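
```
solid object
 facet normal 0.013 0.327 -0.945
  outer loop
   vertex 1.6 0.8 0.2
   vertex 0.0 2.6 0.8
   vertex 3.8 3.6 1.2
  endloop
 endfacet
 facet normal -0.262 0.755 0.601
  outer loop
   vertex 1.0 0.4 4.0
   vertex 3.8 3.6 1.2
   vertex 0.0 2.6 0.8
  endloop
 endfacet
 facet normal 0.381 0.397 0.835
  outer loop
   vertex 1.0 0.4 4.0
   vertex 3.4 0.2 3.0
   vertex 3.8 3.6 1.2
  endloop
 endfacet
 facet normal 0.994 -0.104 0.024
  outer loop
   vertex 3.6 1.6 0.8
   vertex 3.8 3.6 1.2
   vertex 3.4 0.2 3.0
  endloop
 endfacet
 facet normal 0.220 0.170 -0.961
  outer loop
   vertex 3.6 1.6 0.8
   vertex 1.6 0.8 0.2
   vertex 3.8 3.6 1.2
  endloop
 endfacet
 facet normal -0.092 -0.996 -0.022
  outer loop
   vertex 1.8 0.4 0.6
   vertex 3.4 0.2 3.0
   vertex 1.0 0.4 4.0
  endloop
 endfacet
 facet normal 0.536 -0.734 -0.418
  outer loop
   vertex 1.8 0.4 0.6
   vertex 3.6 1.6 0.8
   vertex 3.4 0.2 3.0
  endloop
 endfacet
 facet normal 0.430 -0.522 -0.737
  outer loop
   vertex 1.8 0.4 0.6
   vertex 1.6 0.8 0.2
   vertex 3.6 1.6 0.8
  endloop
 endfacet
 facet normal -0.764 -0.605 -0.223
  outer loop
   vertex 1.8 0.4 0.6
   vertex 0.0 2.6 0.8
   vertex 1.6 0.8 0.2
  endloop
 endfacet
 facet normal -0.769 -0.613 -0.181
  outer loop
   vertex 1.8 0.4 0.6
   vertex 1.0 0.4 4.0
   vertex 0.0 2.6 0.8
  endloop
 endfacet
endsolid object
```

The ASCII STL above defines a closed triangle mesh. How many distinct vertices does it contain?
7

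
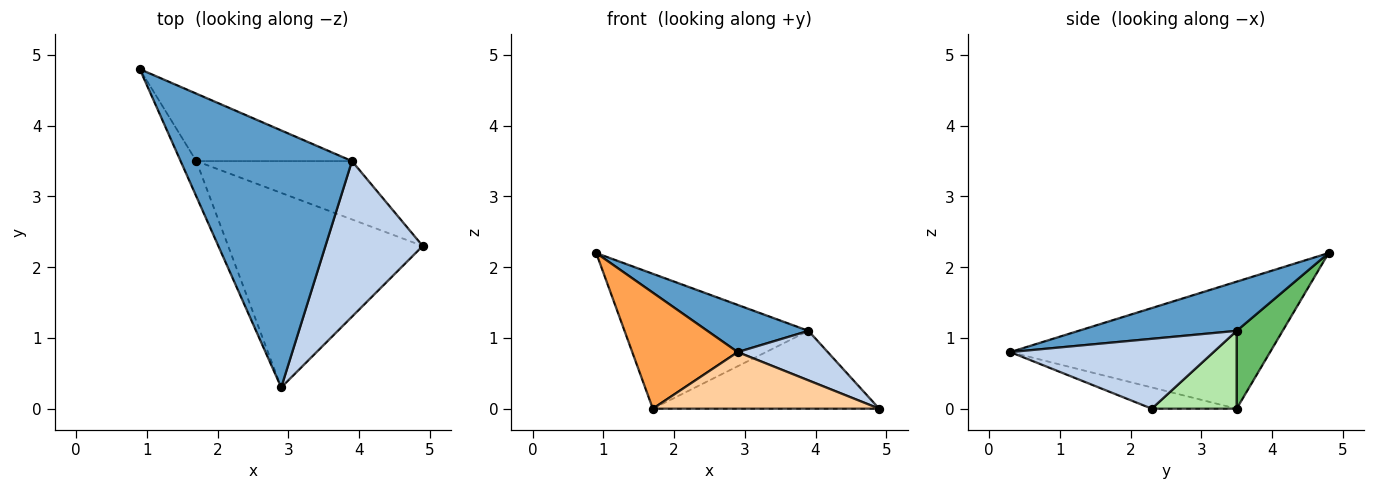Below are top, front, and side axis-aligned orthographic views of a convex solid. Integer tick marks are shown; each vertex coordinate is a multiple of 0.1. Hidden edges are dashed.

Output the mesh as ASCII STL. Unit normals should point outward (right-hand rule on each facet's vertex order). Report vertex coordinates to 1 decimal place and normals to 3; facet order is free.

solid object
 facet normal 0.272 -0.174 0.947
  outer loop
   vertex 3.9 3.5 1.1
   vertex 0.9 4.8 2.2
   vertex 2.9 0.3 0.8
  endloop
 endfacet
 facet normal 0.565 -0.250 0.786
  outer loop
   vertex 3.9 3.5 1.1
   vertex 2.9 0.3 0.8
   vertex 4.9 2.3 0.0
  endloop
 endfacet
 facet normal -0.921 -0.374 -0.114
  outer loop
   vertex 1.7 3.5 0.0
   vertex 2.9 0.3 0.8
   vertex 0.9 4.8 2.2
  endloop
 endfacet
 facet normal -0.104 -0.278 -0.955
  outer loop
   vertex 1.7 3.5 0.0
   vertex 4.9 2.3 0.0
   vertex 2.9 0.3 0.8
  endloop
 endfacet
 facet normal 0.218 0.873 -0.436
  outer loop
   vertex 1.7 3.5 0.0
   vertex 0.9 4.8 2.2
   vertex 3.9 3.5 1.1
  endloop
 endfacet
 facet normal 0.287 0.766 -0.575
  outer loop
   vertex 1.7 3.5 0.0
   vertex 3.9 3.5 1.1
   vertex 4.9 2.3 0.0
  endloop
 endfacet
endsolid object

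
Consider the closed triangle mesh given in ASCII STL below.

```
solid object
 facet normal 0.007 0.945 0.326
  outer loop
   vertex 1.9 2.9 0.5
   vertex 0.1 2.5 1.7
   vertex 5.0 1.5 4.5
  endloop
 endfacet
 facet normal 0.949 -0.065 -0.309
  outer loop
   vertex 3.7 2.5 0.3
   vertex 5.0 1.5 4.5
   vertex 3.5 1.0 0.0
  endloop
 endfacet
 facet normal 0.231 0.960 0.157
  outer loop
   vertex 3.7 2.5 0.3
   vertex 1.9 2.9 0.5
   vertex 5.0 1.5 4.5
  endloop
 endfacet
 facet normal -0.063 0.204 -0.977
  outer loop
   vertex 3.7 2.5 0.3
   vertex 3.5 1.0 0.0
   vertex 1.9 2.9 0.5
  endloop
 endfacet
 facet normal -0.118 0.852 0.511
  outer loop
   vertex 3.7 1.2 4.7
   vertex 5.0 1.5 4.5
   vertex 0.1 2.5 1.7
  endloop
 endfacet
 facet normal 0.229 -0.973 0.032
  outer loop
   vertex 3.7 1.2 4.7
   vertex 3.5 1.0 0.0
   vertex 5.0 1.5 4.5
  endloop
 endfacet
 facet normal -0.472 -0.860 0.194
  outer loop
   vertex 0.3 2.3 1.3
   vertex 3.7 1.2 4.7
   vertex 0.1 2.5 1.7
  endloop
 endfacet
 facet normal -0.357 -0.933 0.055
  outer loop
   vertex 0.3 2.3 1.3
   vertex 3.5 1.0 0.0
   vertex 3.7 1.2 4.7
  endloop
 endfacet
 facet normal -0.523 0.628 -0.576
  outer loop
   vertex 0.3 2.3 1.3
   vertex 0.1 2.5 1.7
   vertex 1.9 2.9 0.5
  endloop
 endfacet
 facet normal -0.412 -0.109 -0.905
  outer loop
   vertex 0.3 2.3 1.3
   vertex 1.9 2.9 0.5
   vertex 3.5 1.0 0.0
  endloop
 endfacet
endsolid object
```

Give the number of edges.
15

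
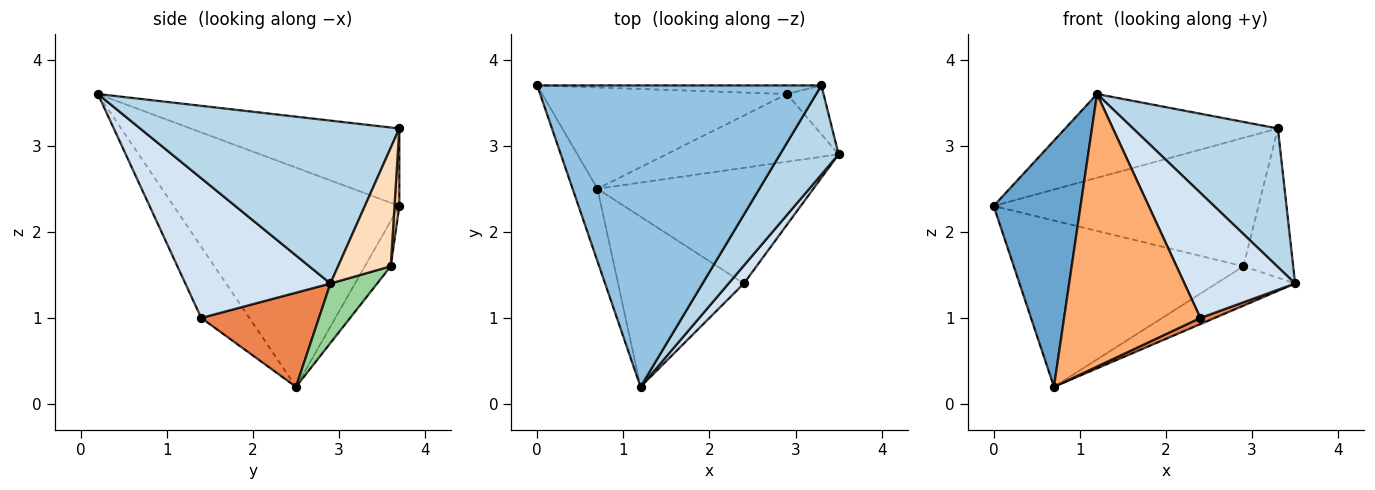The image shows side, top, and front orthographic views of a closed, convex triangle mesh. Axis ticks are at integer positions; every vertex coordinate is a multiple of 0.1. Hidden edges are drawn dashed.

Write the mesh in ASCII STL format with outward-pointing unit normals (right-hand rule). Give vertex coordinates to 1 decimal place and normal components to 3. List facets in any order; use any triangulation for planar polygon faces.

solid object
 facet normal -0.928 -0.357 -0.105
  outer loop
   vertex 0.7 2.5 0.2
   vertex 1.2 0.2 3.6
   vertex 0.0 3.7 2.3
  endloop
 endfacet
 facet normal -0.254 0.259 0.932
  outer loop
   vertex 3.3 3.7 3.2
   vertex 0.0 3.7 2.3
   vertex 1.2 0.2 3.6
  endloop
 endfacet
 facet normal 0.833 -0.465 0.299
  outer loop
   vertex 3.3 3.7 3.2
   vertex 1.2 0.2 3.6
   vertex 3.5 2.9 1.4
  endloop
 endfacet
 facet normal 0.792 -0.604 0.087
  outer loop
   vertex 2.4 1.4 1.0
   vertex 3.5 2.9 1.4
   vertex 1.2 0.2 3.6
  endloop
 endfacet
 facet normal 0.399 -0.049 -0.916
  outer loop
   vertex 2.4 1.4 1.0
   vertex 0.7 2.5 0.2
   vertex 3.5 2.9 1.4
  endloop
 endfacet
 facet normal -0.287 -0.813 -0.507
  outer loop
   vertex 2.4 1.4 1.0
   vertex 1.2 0.2 3.6
   vertex 0.7 2.5 0.2
  endloop
 endfacet
 facet normal 0.018 0.998 -0.067
  outer loop
   vertex 2.9 3.6 1.6
   vertex 0.0 3.7 2.3
   vertex 3.3 3.7 3.2
  endloop
 endfacet
 facet normal 0.709 0.670 -0.219
  outer loop
   vertex 2.9 3.6 1.6
   vertex 3.3 3.7 3.2
   vertex 3.5 2.9 1.4
  endloop
 endfacet
 facet normal -0.096 0.850 -0.518
  outer loop
   vertex 2.9 3.6 1.6
   vertex 0.7 2.5 0.2
   vertex 0.0 3.7 2.3
  endloop
 endfacet
 facet normal 0.286 0.482 -0.828
  outer loop
   vertex 2.9 3.6 1.6
   vertex 3.5 2.9 1.4
   vertex 0.7 2.5 0.2
  endloop
 endfacet
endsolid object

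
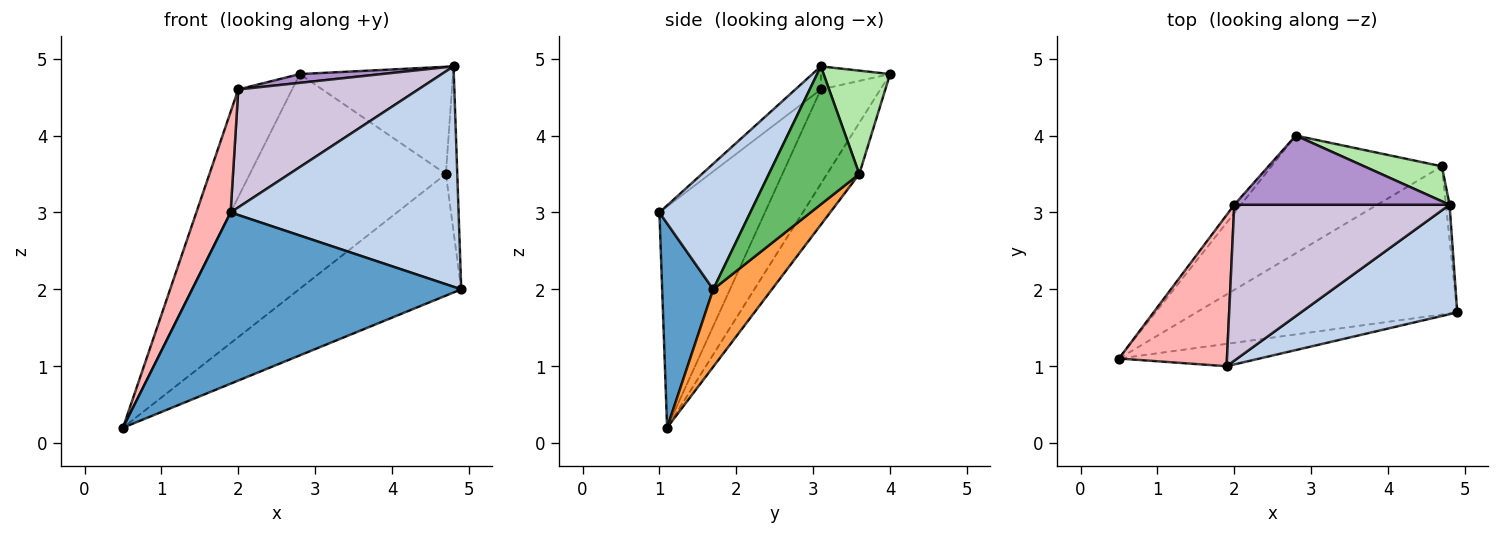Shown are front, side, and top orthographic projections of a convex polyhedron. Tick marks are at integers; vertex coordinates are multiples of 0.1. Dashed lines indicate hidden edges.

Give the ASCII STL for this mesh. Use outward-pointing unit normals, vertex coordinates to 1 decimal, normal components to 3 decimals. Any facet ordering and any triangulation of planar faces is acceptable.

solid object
 facet normal 0.185 -0.974 -0.127
  outer loop
   vertex 1.9 1.0 3.0
   vertex 0.5 1.1 0.2
   vertex 4.9 1.7 2.0
  endloop
 endfacet
 facet normal 0.336 -0.843 0.419
  outer loop
   vertex 4.8 3.1 4.9
   vertex 1.9 1.0 3.0
   vertex 4.9 1.7 2.0
  endloop
 endfacet
 facet normal 0.224 0.618 -0.753
  outer loop
   vertex 4.7 3.6 3.5
   vertex 4.9 1.7 2.0
   vertex 0.5 1.1 0.2
  endloop
 endfacet
 facet normal -0.143 0.868 -0.476
  outer loop
   vertex 4.7 3.6 3.5
   vertex 0.5 1.1 0.2
   vertex 2.8 4.0 4.8
  endloop
 endfacet
 facet normal 0.992 0.125 -0.026
  outer loop
   vertex 4.7 3.6 3.5
   vertex 4.8 3.1 4.9
   vertex 4.9 1.7 2.0
  endloop
 endfacet
 facet normal 0.381 0.879 0.287
  outer loop
   vertex 4.7 3.6 3.5
   vertex 2.8 4.0 4.8
   vertex 4.8 3.1 4.9
  endloop
 endfacet
 facet normal -0.741 0.670 -0.052
  outer loop
   vertex 2.0 3.1 4.6
   vertex 2.8 4.0 4.8
   vertex 0.5 1.1 0.2
  endloop
 endfacet
 facet normal -0.863 -0.280 0.421
  outer loop
   vertex 2.0 3.1 4.6
   vertex 0.5 1.1 0.2
   vertex 1.9 1.0 3.0
  endloop
 endfacet
 facet normal -0.106 -0.125 0.986
  outer loop
   vertex 2.0 3.1 4.6
   vertex 4.8 3.1 4.9
   vertex 2.8 4.0 4.8
  endloop
 endfacet
 facet normal -0.085 -0.601 0.794
  outer loop
   vertex 2.0 3.1 4.6
   vertex 1.9 1.0 3.0
   vertex 4.8 3.1 4.9
  endloop
 endfacet
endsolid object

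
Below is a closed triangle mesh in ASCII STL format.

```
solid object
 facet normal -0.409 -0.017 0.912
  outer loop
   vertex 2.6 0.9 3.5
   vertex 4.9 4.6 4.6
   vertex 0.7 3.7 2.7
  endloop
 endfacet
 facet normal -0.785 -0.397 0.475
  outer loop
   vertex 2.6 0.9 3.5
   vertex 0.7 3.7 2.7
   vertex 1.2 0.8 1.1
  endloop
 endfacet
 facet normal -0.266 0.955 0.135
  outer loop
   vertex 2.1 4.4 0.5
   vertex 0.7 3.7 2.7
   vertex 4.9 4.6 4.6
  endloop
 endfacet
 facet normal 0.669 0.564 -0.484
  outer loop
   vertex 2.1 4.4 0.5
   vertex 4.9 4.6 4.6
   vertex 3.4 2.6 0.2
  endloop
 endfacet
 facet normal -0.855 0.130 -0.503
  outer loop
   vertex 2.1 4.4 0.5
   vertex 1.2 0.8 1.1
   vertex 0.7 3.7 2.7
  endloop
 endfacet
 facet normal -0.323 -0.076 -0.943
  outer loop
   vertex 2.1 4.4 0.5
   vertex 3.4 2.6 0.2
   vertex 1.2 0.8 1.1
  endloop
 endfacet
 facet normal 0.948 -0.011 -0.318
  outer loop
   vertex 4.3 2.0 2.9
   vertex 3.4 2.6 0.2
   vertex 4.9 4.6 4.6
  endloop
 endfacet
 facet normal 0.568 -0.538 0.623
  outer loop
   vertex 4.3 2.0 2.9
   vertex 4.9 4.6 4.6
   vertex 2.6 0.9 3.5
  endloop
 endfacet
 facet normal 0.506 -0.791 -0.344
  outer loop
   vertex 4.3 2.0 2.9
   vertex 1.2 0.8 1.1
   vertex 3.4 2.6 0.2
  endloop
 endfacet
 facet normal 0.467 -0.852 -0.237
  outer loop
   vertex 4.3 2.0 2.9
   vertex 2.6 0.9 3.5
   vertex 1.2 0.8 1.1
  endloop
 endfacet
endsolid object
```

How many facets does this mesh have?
10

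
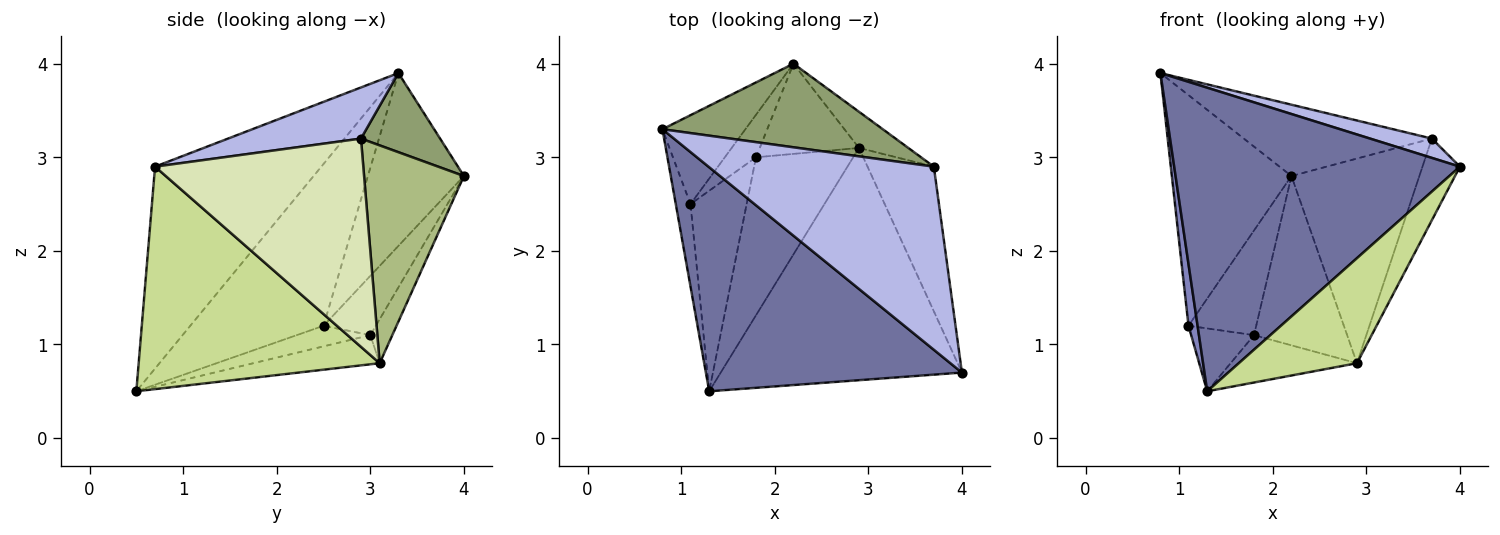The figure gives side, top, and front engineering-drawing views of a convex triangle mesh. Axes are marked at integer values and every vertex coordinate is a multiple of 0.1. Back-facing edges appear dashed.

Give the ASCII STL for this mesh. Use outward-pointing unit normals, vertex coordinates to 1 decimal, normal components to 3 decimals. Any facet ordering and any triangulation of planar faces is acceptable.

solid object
 facet normal -0.424 -0.729 0.538
  outer loop
   vertex 1.3 0.5 0.5
   vertex 4.0 0.7 2.9
   vertex 0.8 3.3 3.9
  endloop
 endfacet
 facet normal -0.994 -0.068 -0.090
  outer loop
   vertex 1.1 2.5 1.2
   vertex 1.3 0.5 0.5
   vertex 0.8 3.3 3.9
  endloop
 endfacet
 facet normal -0.600 0.747 -0.288
  outer loop
   vertex 1.1 2.5 1.2
   vertex 0.8 3.3 3.9
   vertex 2.2 4.0 2.8
  endloop
 endfacet
 facet normal 0.220 -0.102 0.970
  outer loop
   vertex 3.7 2.9 3.2
   vertex 0.8 3.3 3.9
   vertex 4.0 0.7 2.9
  endloop
 endfacet
 facet normal 0.263 0.626 0.734
  outer loop
   vertex 3.7 2.9 3.2
   vertex 2.2 4.0 2.8
   vertex 0.8 3.3 3.9
  endloop
 endfacet
 facet normal 0.609 0.781 -0.138
  outer loop
   vertex 2.9 3.1 0.8
   vertex 2.2 4.0 2.8
   vertex 3.7 2.9 3.2
  endloop
 endfacet
 facet normal 0.643 -0.315 -0.698
  outer loop
   vertex 2.9 3.1 0.8
   vertex 4.0 0.7 2.9
   vertex 1.3 0.5 0.5
  endloop
 endfacet
 facet normal 0.939 0.169 -0.299
  outer loop
   vertex 2.9 3.1 0.8
   vertex 3.7 2.9 3.2
   vertex 4.0 0.7 2.9
  endloop
 endfacet
 facet normal -0.330 0.282 -0.901
  outer loop
   vertex 1.8 3.0 1.1
   vertex 1.3 0.5 0.5
   vertex 1.1 2.5 1.2
  endloop
 endfacet
 facet normal -0.276 0.276 -0.921
  outer loop
   vertex 1.8 3.0 1.1
   vertex 2.9 3.1 0.8
   vertex 1.3 0.5 0.5
  endloop
 endfacet
 facet normal -0.582 0.753 -0.306
  outer loop
   vertex 1.8 3.0 1.1
   vertex 1.1 2.5 1.2
   vertex 2.2 4.0 2.8
  endloop
 endfacet
 facet normal -0.204 0.864 -0.460
  outer loop
   vertex 1.8 3.0 1.1
   vertex 2.2 4.0 2.8
   vertex 2.9 3.1 0.8
  endloop
 endfacet
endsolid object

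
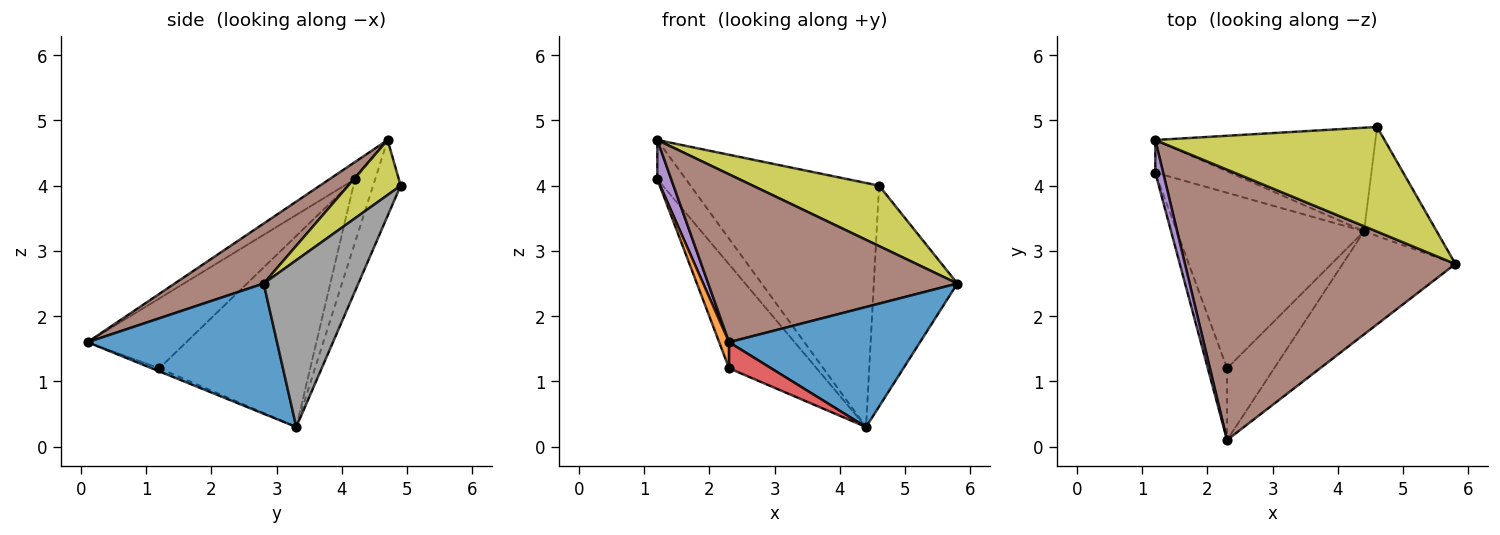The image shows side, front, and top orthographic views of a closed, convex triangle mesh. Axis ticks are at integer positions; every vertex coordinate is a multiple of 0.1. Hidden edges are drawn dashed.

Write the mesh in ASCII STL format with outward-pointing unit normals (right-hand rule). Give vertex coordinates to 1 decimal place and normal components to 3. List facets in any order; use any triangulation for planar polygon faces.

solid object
 facet normal 0.601 -0.606 -0.520
  outer loop
   vertex 4.4 3.3 0.3
   vertex 5.8 2.8 2.5
   vertex 2.3 0.1 1.6
  endloop
 endfacet
 facet normal -0.960 -0.096 -0.264
  outer loop
   vertex 2.3 1.2 1.2
   vertex 2.3 0.1 1.6
   vertex 1.2 4.2 4.1
  endloop
 endfacet
 facet normal -0.660 0.383 -0.646
  outer loop
   vertex 2.3 1.2 1.2
   vertex 1.2 4.2 4.1
   vertex 4.4 3.3 0.3
  endloop
 endfacet
 facet normal -0.061 -0.341 -0.938
  outer loop
   vertex 2.3 1.2 1.2
   vertex 4.4 3.3 0.3
   vertex 2.3 0.1 1.6
  endloop
 endfacet
 facet normal -0.815 -0.445 0.371
  outer loop
   vertex 1.2 4.7 4.7
   vertex 1.2 4.2 4.1
   vertex 2.3 0.1 1.6
  endloop
 endfacet
 facet normal 0.185 -0.518 0.835
  outer loop
   vertex 1.2 4.7 4.7
   vertex 2.3 0.1 1.6
   vertex 5.8 2.8 2.5
  endloop
 endfacet
 facet normal -0.478 0.675 -0.562
  outer loop
   vertex 1.2 4.7 4.7
   vertex 4.4 3.3 0.3
   vertex 1.2 4.2 4.1
  endloop
 endfacet
 facet normal 0.713 0.629 -0.311
  outer loop
   vertex 4.6 4.9 4.0
   vertex 5.8 2.8 2.5
   vertex 4.4 3.3 0.3
  endloop
 endfacet
 facet normal 0.203 -0.489 0.848
  outer loop
   vertex 4.6 4.9 4.0
   vertex 1.2 4.7 4.7
   vertex 5.8 2.8 2.5
  endloop
 endfacet
 facet normal -0.133 0.912 -0.387
  outer loop
   vertex 4.6 4.9 4.0
   vertex 4.4 3.3 0.3
   vertex 1.2 4.7 4.7
  endloop
 endfacet
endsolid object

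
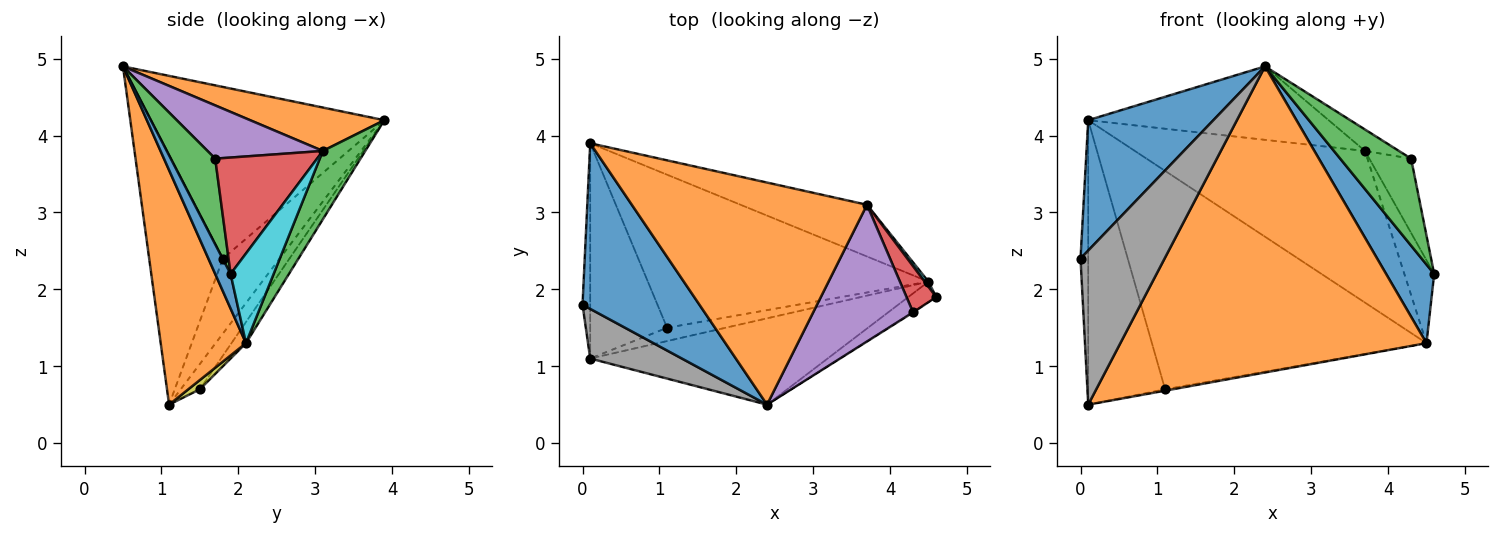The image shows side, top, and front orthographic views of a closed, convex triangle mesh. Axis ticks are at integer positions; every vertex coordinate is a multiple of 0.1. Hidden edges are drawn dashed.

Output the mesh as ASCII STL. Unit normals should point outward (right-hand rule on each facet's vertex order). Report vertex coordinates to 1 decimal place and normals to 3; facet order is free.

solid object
 facet normal -0.756 -0.405 0.515
  outer loop
   vertex 2.4 0.5 4.9
   vertex 0.1 3.9 4.2
   vertex 0.0 1.8 2.4
  endloop
 endfacet
 facet normal 0.173 0.309 0.935
  outer loop
   vertex 3.7 3.1 3.8
   vertex 0.1 3.9 4.2
   vertex 2.4 0.5 4.9
  endloop
 endfacet
 facet normal 0.531 -0.847 -0.007
  outer loop
   vertex 4.3 1.7 3.7
   vertex 2.4 0.5 4.9
   vertex 4.6 1.9 2.2
  endloop
 endfacet
 facet normal 0.900 0.370 0.229
  outer loop
   vertex 4.3 1.7 3.7
   vertex 4.6 1.9 2.2
   vertex 3.7 3.1 3.8
  endloop
 endfacet
 facet normal 0.466 0.137 0.874
  outer loop
   vertex 4.3 1.7 3.7
   vertex 3.7 3.1 3.8
   vertex 2.4 0.5 4.9
  endloop
 endfacet
 facet normal -0.986 0.134 -0.101
  outer loop
   vertex 0.1 1.1 0.5
   vertex 0.0 1.8 2.4
   vertex 0.1 3.9 4.2
  endloop
 endfacet
 facet normal -0.194 0.782 -0.592
  outer loop
   vertex 0.1 1.1 0.5
   vertex 0.1 3.9 4.2
   vertex 1.1 1.5 0.7
  endloop
 endfacet
 facet normal -0.641 -0.731 0.235
  outer loop
   vertex 0.1 1.1 0.5
   vertex 2.4 0.5 4.9
   vertex 0.0 1.8 2.4
  endloop
 endfacet
 facet normal 0.155 0.103 -0.982
  outer loop
   vertex 4.5 2.1 1.3
   vertex 0.1 1.1 0.5
   vertex 1.1 1.5 0.7
  endloop
 endfacet
 facet normal 0.821 0.569 0.035
  outer loop
   vertex 4.5 2.1 1.3
   vertex 3.7 3.1 3.8
   vertex 4.6 1.9 2.2
  endloop
 endfacet
 facet normal 0.296 -0.925 -0.238
  outer loop
   vertex 4.5 2.1 1.3
   vertex 4.6 1.9 2.2
   vertex 2.4 0.5 4.9
  endloop
 endfacet
 facet normal 0.259 -0.930 -0.262
  outer loop
   vertex 4.5 2.1 1.3
   vertex 2.4 0.5 4.9
   vertex 0.1 1.1 0.5
  endloop
 endfacet
 facet normal 0.172 0.932 -0.318
  outer loop
   vertex 4.5 2.1 1.3
   vertex 0.1 3.9 4.2
   vertex 3.7 3.1 3.8
  endloop
 endfacet
 facet normal -0.043 0.818 -0.573
  outer loop
   vertex 4.5 2.1 1.3
   vertex 1.1 1.5 0.7
   vertex 0.1 3.9 4.2
  endloop
 endfacet
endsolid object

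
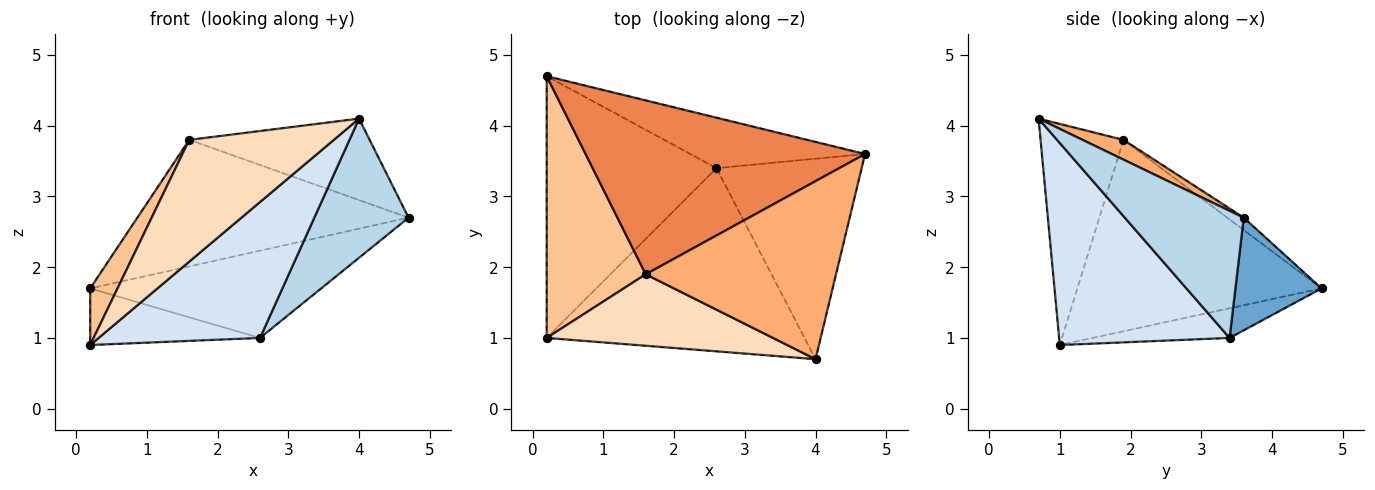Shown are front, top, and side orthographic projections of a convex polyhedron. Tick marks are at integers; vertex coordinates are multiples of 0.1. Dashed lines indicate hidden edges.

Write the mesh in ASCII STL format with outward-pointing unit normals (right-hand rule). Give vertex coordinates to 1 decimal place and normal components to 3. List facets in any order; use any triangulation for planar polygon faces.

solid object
 facet normal 0.307 0.824 -0.476
  outer loop
   vertex 2.6 3.4 1.0
   vertex 0.2 4.7 1.7
   vertex 4.7 3.6 2.7
  endloop
 endfacet
 facet normal -0.168 0.208 -0.963
  outer loop
   vertex 2.6 3.4 1.0
   vertex 0.2 1.0 0.9
   vertex 0.2 4.7 1.7
  endloop
 endfacet
 facet normal 0.584 -0.463 -0.667
  outer loop
   vertex 2.6 3.4 1.0
   vertex 4.7 3.6 2.7
   vertex 4.0 0.7 4.1
  endloop
 endfacet
 facet normal 0.533 -0.504 -0.680
  outer loop
   vertex 2.6 3.4 1.0
   vertex 4.0 0.7 4.1
   vertex 0.2 1.0 0.9
  endloop
 endfacet
 facet normal -0.036 0.588 0.808
  outer loop
   vertex 1.6 1.9 3.8
   vertex 4.7 3.6 2.7
   vertex 0.2 4.7 1.7
  endloop
 endfacet
 facet normal 0.094 0.414 0.905
  outer loop
   vertex 1.6 1.9 3.8
   vertex 4.0 0.7 4.1
   vertex 4.7 3.6 2.7
  endloop
 endfacet
 facet normal -0.884 -0.099 0.457
  outer loop
   vertex 1.6 1.9 3.8
   vertex 0.2 4.7 1.7
   vertex 0.2 1.0 0.9
  endloop
 endfacet
 facet normal -0.443 -0.773 0.454
  outer loop
   vertex 1.6 1.9 3.8
   vertex 0.2 1.0 0.9
   vertex 4.0 0.7 4.1
  endloop
 endfacet
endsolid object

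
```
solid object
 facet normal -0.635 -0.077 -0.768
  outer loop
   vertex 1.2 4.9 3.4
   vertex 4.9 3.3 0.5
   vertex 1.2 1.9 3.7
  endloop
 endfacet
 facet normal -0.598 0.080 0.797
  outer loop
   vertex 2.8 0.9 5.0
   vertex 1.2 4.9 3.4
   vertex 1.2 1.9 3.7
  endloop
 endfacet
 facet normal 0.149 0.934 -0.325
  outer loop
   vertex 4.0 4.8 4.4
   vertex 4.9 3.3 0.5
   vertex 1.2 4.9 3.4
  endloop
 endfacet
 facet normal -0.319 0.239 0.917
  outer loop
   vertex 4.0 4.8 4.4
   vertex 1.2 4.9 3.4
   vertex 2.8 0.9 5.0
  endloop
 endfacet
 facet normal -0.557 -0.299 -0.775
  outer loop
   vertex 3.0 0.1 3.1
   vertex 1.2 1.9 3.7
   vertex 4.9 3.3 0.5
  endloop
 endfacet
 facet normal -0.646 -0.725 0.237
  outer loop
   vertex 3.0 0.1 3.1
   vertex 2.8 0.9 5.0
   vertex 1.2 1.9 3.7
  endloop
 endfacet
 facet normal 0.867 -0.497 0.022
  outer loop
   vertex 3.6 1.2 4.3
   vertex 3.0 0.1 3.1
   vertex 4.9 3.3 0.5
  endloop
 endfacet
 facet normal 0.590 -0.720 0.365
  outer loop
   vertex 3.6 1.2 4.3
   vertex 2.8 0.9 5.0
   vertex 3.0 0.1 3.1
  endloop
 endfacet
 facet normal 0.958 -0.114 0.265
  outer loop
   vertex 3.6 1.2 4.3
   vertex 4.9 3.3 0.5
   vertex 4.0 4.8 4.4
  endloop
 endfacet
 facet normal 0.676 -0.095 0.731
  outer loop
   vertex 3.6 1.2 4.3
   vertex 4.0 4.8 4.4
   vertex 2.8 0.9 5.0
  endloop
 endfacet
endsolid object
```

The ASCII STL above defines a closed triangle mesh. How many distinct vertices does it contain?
7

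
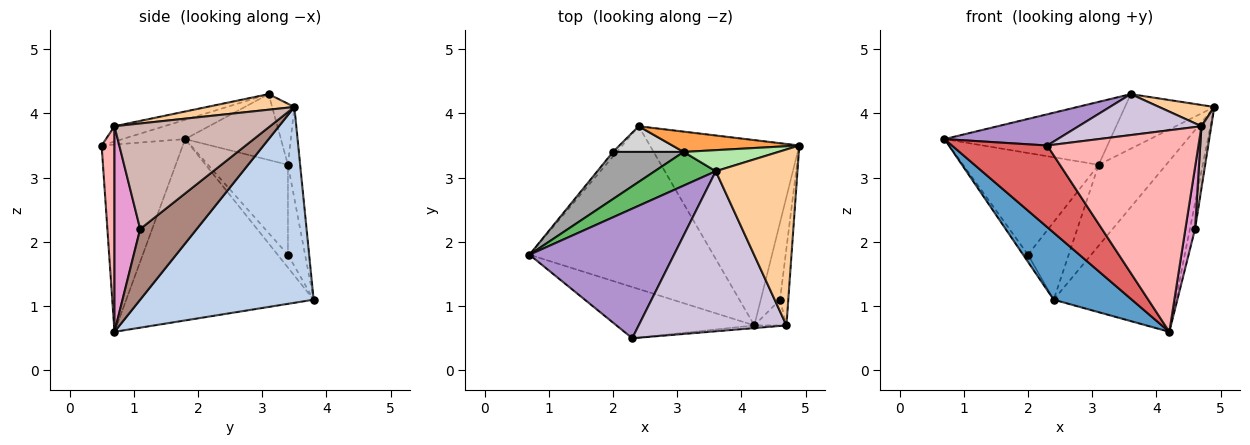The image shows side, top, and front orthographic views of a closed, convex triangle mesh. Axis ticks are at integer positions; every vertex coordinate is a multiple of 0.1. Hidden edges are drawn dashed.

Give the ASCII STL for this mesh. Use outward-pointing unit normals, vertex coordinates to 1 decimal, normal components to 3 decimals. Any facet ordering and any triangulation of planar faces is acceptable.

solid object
 facet normal -0.674 -0.281 -0.683
  outer loop
   vertex 2.4 3.8 1.1
   vertex 4.2 0.7 0.6
   vertex 0.7 1.8 3.6
  endloop
 endfacet
 facet normal 0.694 0.488 -0.529
  outer loop
   vertex 2.4 3.8 1.1
   vertex 4.9 3.5 4.1
   vertex 4.2 0.7 0.6
  endloop
 endfacet
 facet normal -0.173 0.955 0.240
  outer loop
   vertex 3.1 3.4 3.2
   vertex 4.9 3.5 4.1
   vertex 2.4 3.8 1.1
  endloop
 endfacet
 facet normal 0.186 -0.118 0.975
  outer loop
   vertex 3.6 3.1 4.3
   vertex 4.7 0.7 3.8
   vertex 4.9 3.5 4.1
  endloop
 endfacet
 facet normal -0.454 0.786 0.421
  outer loop
   vertex 3.6 3.1 4.3
   vertex 3.1 3.4 3.2
   vertex 0.7 1.8 3.6
  endloop
 endfacet
 facet normal -0.226 0.909 0.351
  outer loop
   vertex 3.6 3.1 4.3
   vertex 4.9 3.5 4.1
   vertex 3.1 3.4 3.2
  endloop
 endfacet
 facet normal -0.585 -0.687 -0.431
  outer loop
   vertex 2.3 0.5 3.5
   vertex 0.7 1.8 3.6
   vertex 4.2 0.7 0.6
  endloop
 endfacet
 facet normal 0.085 -0.996 -0.013
  outer loop
   vertex 2.3 0.5 3.5
   vertex 4.2 0.7 0.6
   vertex 4.7 0.7 3.8
  endloop
 endfacet
 facet normal -0.129 -0.232 0.964
  outer loop
   vertex 2.3 0.5 3.5
   vertex 3.6 3.1 4.3
   vertex 0.7 1.8 3.6
  endloop
 endfacet
 facet normal -0.100 -0.247 0.964
  outer loop
   vertex 2.3 0.5 3.5
   vertex 4.7 0.7 3.8
   vertex 3.6 3.1 4.3
  endloop
 endfacet
 facet normal 0.961 0.087 -0.262
  outer loop
   vertex 4.6 1.1 2.2
   vertex 4.2 0.7 0.6
   vertex 4.9 3.5 4.1
  endloop
 endfacet
 facet normal 0.995 -0.063 -0.078
  outer loop
   vertex 4.6 1.1 2.2
   vertex 4.9 3.5 4.1
   vertex 4.7 0.7 3.8
  endloop
 endfacet
 facet normal 0.926 -0.347 -0.145
  outer loop
   vertex 4.6 1.1 2.2
   vertex 4.7 0.7 3.8
   vertex 4.2 0.7 0.6
  endloop
 endfacet
 facet normal -0.872 0.414 -0.262
  outer loop
   vertex 2.0 3.4 1.8
   vertex 2.4 3.8 1.1
   vertex 0.7 1.8 3.6
  endloop
 endfacet
 facet normal -0.472 0.800 0.371
  outer loop
   vertex 2.0 3.4 1.8
   vertex 0.7 1.8 3.6
   vertex 3.1 3.4 3.2
  endloop
 endfacet
 facet normal -0.371 0.882 0.292
  outer loop
   vertex 2.0 3.4 1.8
   vertex 3.1 3.4 3.2
   vertex 2.4 3.8 1.1
  endloop
 endfacet
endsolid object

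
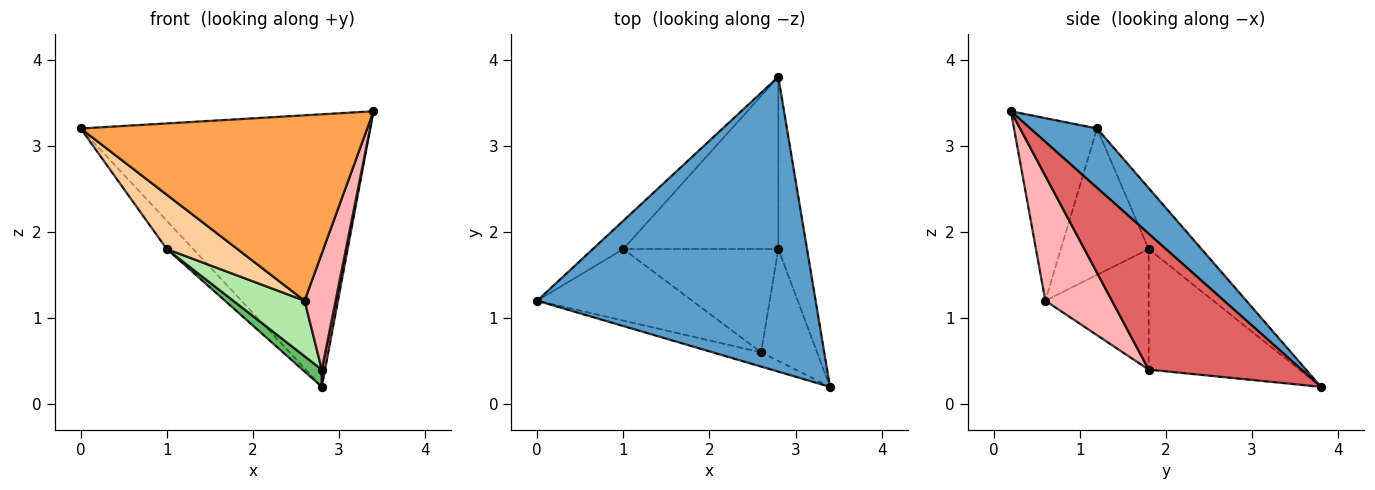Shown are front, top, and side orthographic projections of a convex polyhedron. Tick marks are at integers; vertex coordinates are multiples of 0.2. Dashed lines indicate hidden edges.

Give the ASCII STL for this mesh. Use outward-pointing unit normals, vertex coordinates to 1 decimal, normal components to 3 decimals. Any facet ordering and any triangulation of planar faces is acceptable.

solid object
 facet normal 0.155 0.671 0.725
  outer loop
   vertex 2.8 3.8 0.2
   vertex 0.0 1.2 3.2
   vertex 3.4 0.2 3.4
  endloop
 endfacet
 facet normal -0.816 0.408 -0.408
  outer loop
   vertex 1.0 1.8 1.8
   vertex 0.0 1.2 3.2
   vertex 2.8 3.8 0.2
  endloop
 endfacet
 facet normal -0.277 -0.958 -0.073
  outer loop
   vertex 2.6 0.6 1.2
   vertex 3.4 0.2 3.4
   vertex 0.0 1.2 3.2
  endloop
 endfacet
 facet normal -0.601 -0.483 -0.636
  outer loop
   vertex 2.6 0.6 1.2
   vertex 0.0 1.2 3.2
   vertex 1.0 1.8 1.8
  endloop
 endfacet
 facet normal -0.612 -0.079 -0.787
  outer loop
   vertex 2.8 1.8 0.4
   vertex 1.0 1.8 1.8
   vertex 2.8 3.8 0.2
  endloop
 endfacet
 facet normal -0.565 -0.390 -0.727
  outer loop
   vertex 2.8 1.8 0.4
   vertex 2.6 0.6 1.2
   vertex 1.0 1.8 1.8
  endloop
 endfacet
 facet normal 0.978 -0.021 -0.207
  outer loop
   vertex 2.8 1.8 0.4
   vertex 2.8 3.8 0.2
   vertex 3.4 0.2 3.4
  endloop
 endfacet
 facet normal 0.840 -0.391 -0.376
  outer loop
   vertex 2.8 1.8 0.4
   vertex 3.4 0.2 3.4
   vertex 2.6 0.6 1.2
  endloop
 endfacet
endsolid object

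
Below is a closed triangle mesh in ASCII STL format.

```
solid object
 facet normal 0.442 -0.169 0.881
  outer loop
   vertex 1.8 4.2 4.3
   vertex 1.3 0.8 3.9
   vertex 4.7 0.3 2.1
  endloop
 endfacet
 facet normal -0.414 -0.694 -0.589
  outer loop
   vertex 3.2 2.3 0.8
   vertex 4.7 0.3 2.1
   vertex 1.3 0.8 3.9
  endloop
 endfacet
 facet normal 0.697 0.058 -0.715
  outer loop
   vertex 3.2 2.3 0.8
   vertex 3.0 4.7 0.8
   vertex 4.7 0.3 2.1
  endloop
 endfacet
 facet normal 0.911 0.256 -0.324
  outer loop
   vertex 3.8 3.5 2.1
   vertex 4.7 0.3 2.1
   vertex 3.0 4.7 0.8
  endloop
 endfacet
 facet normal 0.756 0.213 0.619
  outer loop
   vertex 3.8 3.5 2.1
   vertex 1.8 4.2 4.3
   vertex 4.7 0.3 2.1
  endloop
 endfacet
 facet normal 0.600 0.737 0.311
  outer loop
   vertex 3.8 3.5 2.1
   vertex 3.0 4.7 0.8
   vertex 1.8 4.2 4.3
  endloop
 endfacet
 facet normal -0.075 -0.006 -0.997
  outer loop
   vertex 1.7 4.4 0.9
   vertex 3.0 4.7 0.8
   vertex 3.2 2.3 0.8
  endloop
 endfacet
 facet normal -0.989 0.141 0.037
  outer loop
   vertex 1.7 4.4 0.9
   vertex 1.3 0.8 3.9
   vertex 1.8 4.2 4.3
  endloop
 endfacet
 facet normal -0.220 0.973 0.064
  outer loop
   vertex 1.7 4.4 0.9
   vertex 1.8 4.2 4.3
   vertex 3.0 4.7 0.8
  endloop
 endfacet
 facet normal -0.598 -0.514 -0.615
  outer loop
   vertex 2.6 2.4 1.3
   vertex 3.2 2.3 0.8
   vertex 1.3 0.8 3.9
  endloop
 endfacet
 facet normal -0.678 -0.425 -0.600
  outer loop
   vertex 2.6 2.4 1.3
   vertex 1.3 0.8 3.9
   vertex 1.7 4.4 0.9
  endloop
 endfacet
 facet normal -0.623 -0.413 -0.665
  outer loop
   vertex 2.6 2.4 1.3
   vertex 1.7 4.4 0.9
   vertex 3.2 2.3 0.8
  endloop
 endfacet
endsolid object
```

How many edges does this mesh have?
18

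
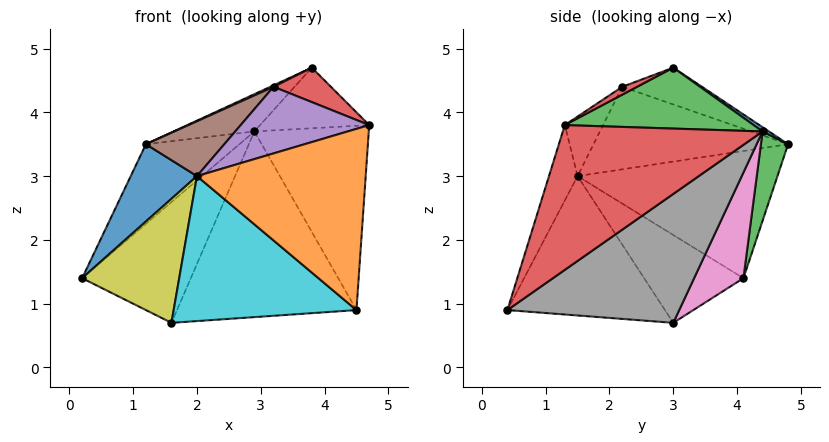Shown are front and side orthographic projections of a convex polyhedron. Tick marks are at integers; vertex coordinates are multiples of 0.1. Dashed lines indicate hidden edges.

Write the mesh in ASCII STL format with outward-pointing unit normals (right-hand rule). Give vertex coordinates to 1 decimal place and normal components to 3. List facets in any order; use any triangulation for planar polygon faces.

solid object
 facet normal -0.829 -0.275 0.487
  outer loop
   vertex 2.0 1.5 3.0
   vertex 1.2 4.8 3.5
   vertex 0.2 4.1 1.4
  endloop
 endfacet
 facet normal -0.159 -0.940 0.303
  outer loop
   vertex 2.0 1.5 3.0
   vertex 4.5 0.4 0.9
   vertex 4.7 1.3 3.8
  endloop
 endfacet
 facet normal 0.254 0.875 -0.413
  outer loop
   vertex 2.9 4.4 3.7
   vertex 0.2 4.1 1.4
   vertex 1.2 4.8 3.5
  endloop
 endfacet
 facet normal 0.849 0.486 -0.209
  outer loop
   vertex 2.9 4.4 3.7
   vertex 4.7 1.3 3.8
   vertex 4.5 0.4 0.9
  endloop
 endfacet
 facet normal -0.231 -0.776 0.586
  outer loop
   vertex 3.2 2.2 4.4
   vertex 2.0 1.5 3.0
   vertex 4.7 1.3 3.8
  endloop
 endfacet
 facet normal -0.662 -0.267 0.701
  outer loop
   vertex 3.2 2.2 4.4
   vertex 1.2 4.8 3.5
   vertex 2.0 1.5 3.0
  endloop
 endfacet
 facet normal 0.354 0.779 -0.517
  outer loop
   vertex 1.6 3.0 0.7
   vertex 0.2 4.1 1.4
   vertex 2.9 4.4 3.7
  endloop
 endfacet
 facet normal 0.583 0.609 -0.537
  outer loop
   vertex 1.6 3.0 0.7
   vertex 2.9 4.4 3.7
   vertex 4.5 0.4 0.9
  endloop
 endfacet
 facet normal -0.679 -0.664 -0.315
  outer loop
   vertex 1.6 3.0 0.7
   vertex 2.0 1.5 3.0
   vertex 0.2 4.1 1.4
  endloop
 endfacet
 facet normal -0.610 -0.708 -0.356
  outer loop
   vertex 1.6 3.0 0.7
   vertex 4.5 0.4 0.9
   vertex 2.0 1.5 3.0
  endloop
 endfacet
 facet normal 0.047 0.601 0.798
  outer loop
   vertex 3.8 3.0 4.7
   vertex 2.9 4.4 3.7
   vertex 1.2 4.8 3.5
  endloop
 endfacet
 facet normal -0.429 -0.017 0.903
  outer loop
   vertex 3.8 3.0 4.7
   vertex 1.2 4.8 3.5
   vertex 3.2 2.2 4.4
  endloop
 endfacet
 facet normal 0.863 0.499 -0.079
  outer loop
   vertex 3.8 3.0 4.7
   vertex 4.7 1.3 3.8
   vertex 2.9 4.4 3.7
  endloop
 endfacet
 facet normal 0.109 -0.420 0.901
  outer loop
   vertex 3.8 3.0 4.7
   vertex 3.2 2.2 4.4
   vertex 4.7 1.3 3.8
  endloop
 endfacet
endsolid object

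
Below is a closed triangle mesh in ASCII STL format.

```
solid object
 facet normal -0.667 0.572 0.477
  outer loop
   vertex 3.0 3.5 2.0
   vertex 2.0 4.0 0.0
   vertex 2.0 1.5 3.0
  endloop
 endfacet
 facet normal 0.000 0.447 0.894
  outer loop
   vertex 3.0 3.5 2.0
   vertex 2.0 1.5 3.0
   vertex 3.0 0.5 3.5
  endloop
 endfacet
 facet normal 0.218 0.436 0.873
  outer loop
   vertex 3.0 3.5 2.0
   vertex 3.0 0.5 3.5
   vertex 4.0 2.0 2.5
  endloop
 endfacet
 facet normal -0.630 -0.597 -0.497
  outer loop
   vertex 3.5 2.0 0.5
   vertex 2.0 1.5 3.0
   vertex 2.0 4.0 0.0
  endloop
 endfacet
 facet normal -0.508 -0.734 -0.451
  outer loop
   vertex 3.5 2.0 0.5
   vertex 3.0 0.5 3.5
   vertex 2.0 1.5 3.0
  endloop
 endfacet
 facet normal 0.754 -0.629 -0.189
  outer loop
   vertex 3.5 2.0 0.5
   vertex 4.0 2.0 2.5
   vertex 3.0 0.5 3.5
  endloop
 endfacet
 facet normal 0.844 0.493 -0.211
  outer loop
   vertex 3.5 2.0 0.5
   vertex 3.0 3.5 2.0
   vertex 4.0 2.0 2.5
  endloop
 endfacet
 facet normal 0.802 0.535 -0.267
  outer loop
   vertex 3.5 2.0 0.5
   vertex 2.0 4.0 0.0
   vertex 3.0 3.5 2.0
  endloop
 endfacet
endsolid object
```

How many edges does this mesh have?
12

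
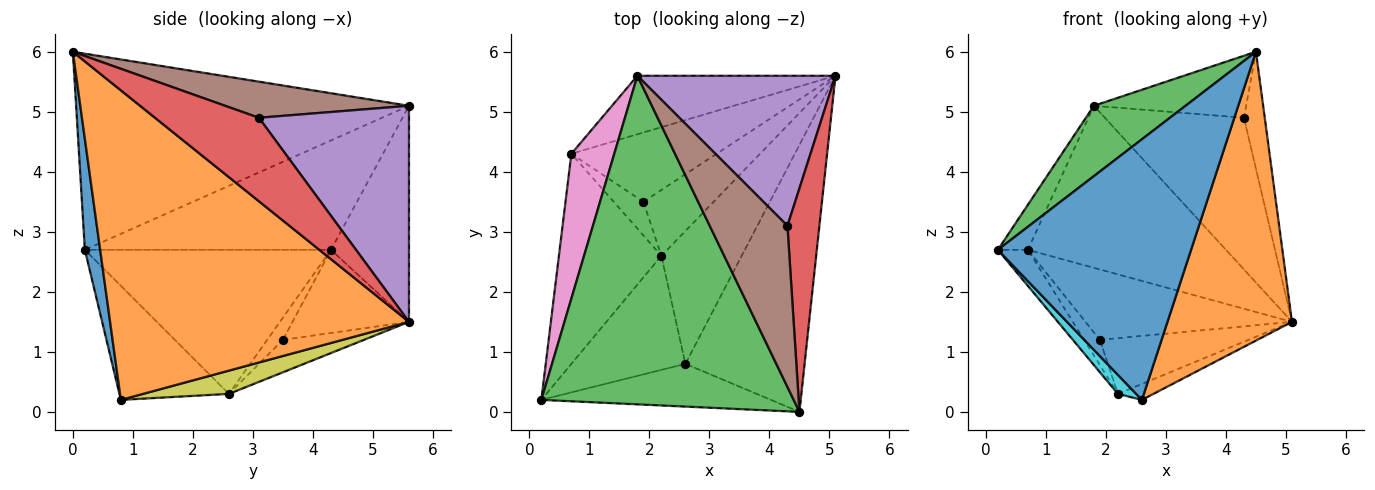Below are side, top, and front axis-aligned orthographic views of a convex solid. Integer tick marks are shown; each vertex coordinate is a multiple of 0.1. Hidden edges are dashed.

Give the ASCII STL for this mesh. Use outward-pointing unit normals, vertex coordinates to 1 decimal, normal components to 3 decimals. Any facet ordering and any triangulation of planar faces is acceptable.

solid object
 facet normal 0.078 -0.984 -0.161
  outer loop
   vertex 2.6 0.8 0.2
   vertex 4.5 0.0 6.0
   vertex 0.2 0.2 2.7
  endloop
 endfacet
 facet normal 0.870 -0.362 -0.335
  outer loop
   vertex 2.6 0.8 0.2
   vertex 5.1 5.6 1.5
   vertex 4.5 0.0 6.0
  endloop
 endfacet
 facet normal -0.605 -0.167 0.778
  outer loop
   vertex 1.8 5.6 5.1
   vertex 0.2 0.2 2.7
   vertex 4.5 0.0 6.0
  endloop
 endfacet
 facet normal 0.918 0.184 0.351
  outer loop
   vertex 4.3 3.1 4.9
   vertex 4.5 0.0 6.0
   vertex 5.1 5.6 1.5
  endloop
 endfacet
 facet normal 0.609 0.564 0.558
  outer loop
   vertex 4.3 3.1 4.9
   vertex 5.1 5.6 1.5
   vertex 1.8 5.6 5.1
  endloop
 endfacet
 facet normal 0.398 0.329 0.856
  outer loop
   vertex 4.3 3.1 4.9
   vertex 1.8 5.6 5.1
   vertex 4.5 0.0 6.0
  endloop
 endfacet
 facet normal -0.925 0.113 0.363
  outer loop
   vertex 0.7 4.3 2.7
   vertex 0.2 0.2 2.7
   vertex 1.8 5.6 5.1
  endloop
 endfacet
 facet normal -0.347 0.882 -0.318
  outer loop
   vertex 0.7 4.3 2.7
   vertex 1.8 5.6 5.1
   vertex 5.1 5.6 1.5
  endloop
 endfacet
 facet normal 0.276 0.114 -0.954
  outer loop
   vertex 2.2 2.6 0.3
   vertex 5.1 5.6 1.5
   vertex 2.6 0.8 0.2
  endloop
 endfacet
 facet normal -0.702 -0.117 -0.702
  outer loop
   vertex 2.2 2.6 0.3
   vertex 2.6 0.8 0.2
   vertex 0.2 0.2 2.7
  endloop
 endfacet
 facet normal -0.811 0.099 -0.577
  outer loop
   vertex 2.2 2.6 0.3
   vertex 0.2 0.2 2.7
   vertex 0.7 4.3 2.7
  endloop
 endfacet
 facet normal -0.373 0.661 -0.651
  outer loop
   vertex 1.9 3.5 1.2
   vertex 0.7 4.3 2.7
   vertex 5.1 5.6 1.5
  endloop
 endfacet
 facet normal -0.332 0.609 -0.720
  outer loop
   vertex 1.9 3.5 1.2
   vertex 5.1 5.6 1.5
   vertex 2.2 2.6 0.3
  endloop
 endfacet
 facet normal -0.514 0.514 -0.686
  outer loop
   vertex 1.9 3.5 1.2
   vertex 2.2 2.6 0.3
   vertex 0.7 4.3 2.7
  endloop
 endfacet
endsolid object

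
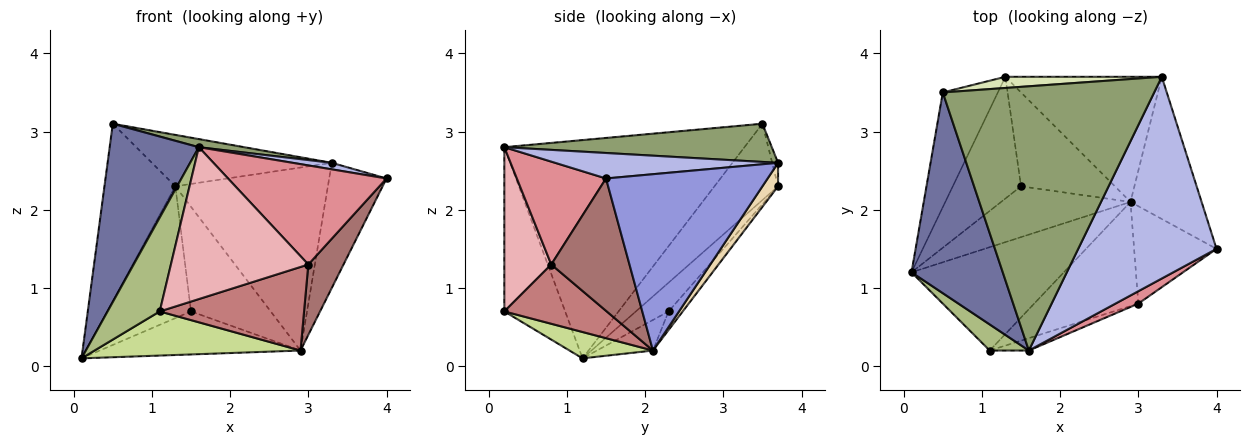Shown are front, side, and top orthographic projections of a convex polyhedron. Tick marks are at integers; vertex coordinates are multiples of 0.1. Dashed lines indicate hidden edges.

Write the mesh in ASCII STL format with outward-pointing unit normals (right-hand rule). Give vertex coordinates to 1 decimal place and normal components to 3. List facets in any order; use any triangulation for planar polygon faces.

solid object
 facet normal -0.873 -0.324 0.365
  outer loop
   vertex 1.6 0.2 2.8
   vertex 0.5 3.5 3.1
   vertex 0.1 1.2 0.1
  endloop
 endfacet
 facet normal -0.177 0.636 -0.751
  outer loop
   vertex 1.5 2.3 0.7
   vertex 2.9 2.1 0.2
   vertex 0.1 1.2 0.1
  endloop
 endfacet
 facet normal 0.881 0.313 -0.355
  outer loop
   vertex 3.3 3.7 2.6
   vertex 4.0 1.5 2.4
   vertex 2.9 2.1 0.2
  endloop
 endfacet
 facet normal 0.181 -0.032 0.983
  outer loop
   vertex 3.3 3.7 2.6
   vertex 1.6 0.2 2.8
   vertex 4.0 1.5 2.4
  endloop
 endfacet
 facet normal 0.178 -0.030 0.984
  outer loop
   vertex 3.3 3.7 2.6
   vertex 0.5 3.5 3.1
   vertex 1.6 0.2 2.8
  endloop
 endfacet
 facet normal -0.747 -0.640 0.178
  outer loop
   vertex 1.1 0.2 0.7
   vertex 1.6 0.2 2.8
   vertex 0.1 1.2 0.1
  endloop
 endfacet
 facet normal 0.157 -0.388 -0.908
  outer loop
   vertex 1.1 0.2 0.7
   vertex 0.1 1.2 0.1
   vertex 2.9 2.1 0.2
  endloop
 endfacet
 facet normal -0.032 0.977 0.212
  outer loop
   vertex 1.3 3.7 2.3
   vertex 0.5 3.5 3.1
   vertex 3.3 3.7 2.6
  endloop
 endfacet
 facet normal -0.602 0.671 -0.434
  outer loop
   vertex 1.3 3.7 2.3
   vertex 0.1 1.2 0.1
   vertex 0.5 3.5 3.1
  endloop
 endfacet
 facet normal -0.275 0.706 -0.652
  outer loop
   vertex 1.3 3.7 2.3
   vertex 1.5 2.3 0.7
   vertex 0.1 1.2 0.1
  endloop
 endfacet
 facet normal -0.131 0.738 -0.662
  outer loop
   vertex 1.3 3.7 2.3
   vertex 2.9 2.1 0.2
   vertex 1.5 2.3 0.7
  endloop
 endfacet
 facet normal 0.084 0.823 -0.562
  outer loop
   vertex 1.3 3.7 2.3
   vertex 3.3 3.7 2.6
   vertex 2.9 2.1 0.2
  endloop
 endfacet
 facet normal 0.793 -0.357 -0.494
  outer loop
   vertex 3.0 0.8 1.3
   vertex 2.9 2.1 0.2
   vertex 4.0 1.5 2.4
  endloop
 endfacet
 facet normal 0.406 -0.572 -0.713
  outer loop
   vertex 3.0 0.8 1.3
   vertex 1.1 0.2 0.7
   vertex 2.9 2.1 0.2
  endloop
 endfacet
 facet normal 0.487 -0.866 0.108
  outer loop
   vertex 3.0 0.8 1.3
   vertex 4.0 1.5 2.4
   vertex 1.6 0.2 2.8
  endloop
 endfacet
 facet normal 0.322 -0.944 -0.077
  outer loop
   vertex 3.0 0.8 1.3
   vertex 1.6 0.2 2.8
   vertex 1.1 0.2 0.7
  endloop
 endfacet
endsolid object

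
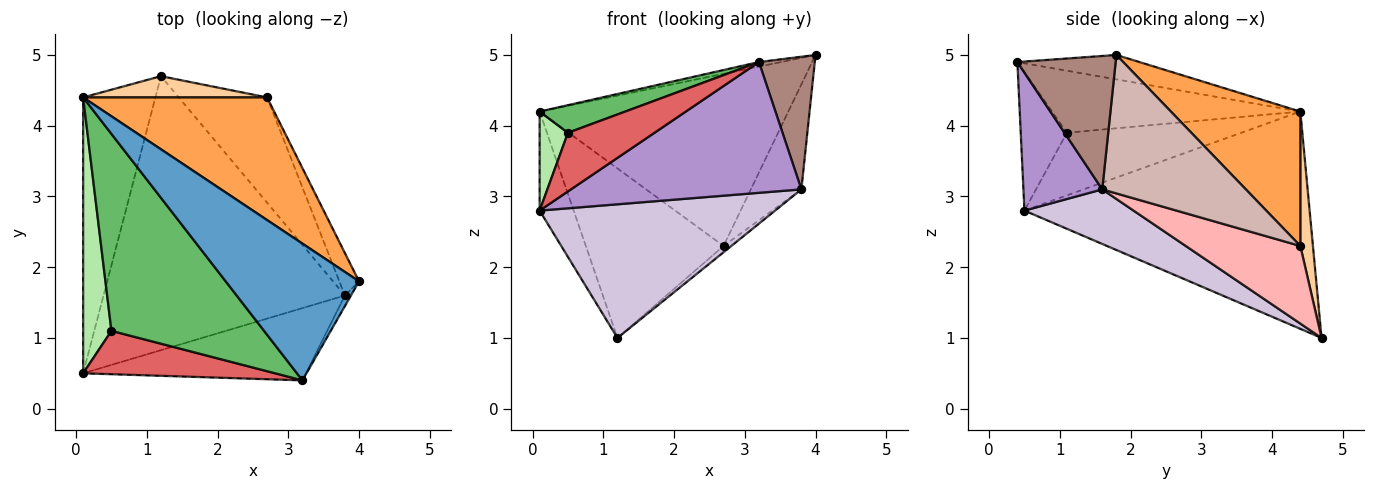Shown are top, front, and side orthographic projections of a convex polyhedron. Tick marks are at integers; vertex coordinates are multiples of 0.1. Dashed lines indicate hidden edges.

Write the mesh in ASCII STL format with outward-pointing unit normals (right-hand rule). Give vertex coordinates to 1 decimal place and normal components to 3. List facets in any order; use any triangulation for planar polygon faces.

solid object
 facet normal -0.180 0.033 0.983
  outer loop
   vertex 3.2 0.4 4.9
   vertex 4.0 1.8 5.0
   vertex 0.1 4.4 4.2
  endloop
 endfacet
 facet normal -0.943 0.113 -0.314
  outer loop
   vertex 0.1 0.5 2.8
   vertex 0.1 4.4 4.2
   vertex 1.2 4.7 1.0
  endloop
 endfacet
 facet normal 0.390 0.750 0.534
  outer loop
   vertex 2.7 4.4 2.3
   vertex 0.1 4.4 4.2
   vertex 4.0 1.8 5.0
  endloop
 endfacet
 facet normal 0.090 0.988 0.124
  outer loop
   vertex 2.7 4.4 2.3
   vertex 1.2 4.7 1.0
   vertex 0.1 4.4 4.2
  endloop
 endfacet
 facet normal -0.374 -0.129 0.919
  outer loop
   vertex 0.5 1.1 3.9
   vertex 3.2 0.4 4.9
   vertex 0.1 4.4 4.2
  endloop
 endfacet
 facet normal -0.901 -0.146 0.408
  outer loop
   vertex 0.5 1.1 3.9
   vertex 0.1 4.4 4.2
   vertex 0.1 0.5 2.8
  endloop
 endfacet
 facet normal -0.394 -0.739 0.546
  outer loop
   vertex 0.5 1.1 3.9
   vertex 0.1 0.5 2.8
   vertex 3.2 0.4 4.9
  endloop
 endfacet
 facet normal 0.659 0.045 -0.751
  outer loop
   vertex 3.8 1.6 3.1
   vertex 1.2 4.7 1.0
   vertex 2.7 4.4 2.3
  endloop
 endfacet
 facet normal 0.287 -0.838 -0.463
  outer loop
   vertex 3.8 1.6 3.1
   vertex 3.2 0.4 4.9
   vertex 0.1 0.5 2.8
  endloop
 endfacet
 facet normal 0.199 -0.430 -0.881
  outer loop
   vertex 3.8 1.6 3.1
   vertex 0.1 0.5 2.8
   vertex 1.2 4.7 1.0
  endloop
 endfacet
 facet normal 0.869 -0.494 -0.039
  outer loop
   vertex 3.8 1.6 3.1
   vertex 4.0 1.8 5.0
   vertex 3.2 0.4 4.9
  endloop
 endfacet
 facet normal 0.935 0.329 -0.133
  outer loop
   vertex 3.8 1.6 3.1
   vertex 2.7 4.4 2.3
   vertex 4.0 1.8 5.0
  endloop
 endfacet
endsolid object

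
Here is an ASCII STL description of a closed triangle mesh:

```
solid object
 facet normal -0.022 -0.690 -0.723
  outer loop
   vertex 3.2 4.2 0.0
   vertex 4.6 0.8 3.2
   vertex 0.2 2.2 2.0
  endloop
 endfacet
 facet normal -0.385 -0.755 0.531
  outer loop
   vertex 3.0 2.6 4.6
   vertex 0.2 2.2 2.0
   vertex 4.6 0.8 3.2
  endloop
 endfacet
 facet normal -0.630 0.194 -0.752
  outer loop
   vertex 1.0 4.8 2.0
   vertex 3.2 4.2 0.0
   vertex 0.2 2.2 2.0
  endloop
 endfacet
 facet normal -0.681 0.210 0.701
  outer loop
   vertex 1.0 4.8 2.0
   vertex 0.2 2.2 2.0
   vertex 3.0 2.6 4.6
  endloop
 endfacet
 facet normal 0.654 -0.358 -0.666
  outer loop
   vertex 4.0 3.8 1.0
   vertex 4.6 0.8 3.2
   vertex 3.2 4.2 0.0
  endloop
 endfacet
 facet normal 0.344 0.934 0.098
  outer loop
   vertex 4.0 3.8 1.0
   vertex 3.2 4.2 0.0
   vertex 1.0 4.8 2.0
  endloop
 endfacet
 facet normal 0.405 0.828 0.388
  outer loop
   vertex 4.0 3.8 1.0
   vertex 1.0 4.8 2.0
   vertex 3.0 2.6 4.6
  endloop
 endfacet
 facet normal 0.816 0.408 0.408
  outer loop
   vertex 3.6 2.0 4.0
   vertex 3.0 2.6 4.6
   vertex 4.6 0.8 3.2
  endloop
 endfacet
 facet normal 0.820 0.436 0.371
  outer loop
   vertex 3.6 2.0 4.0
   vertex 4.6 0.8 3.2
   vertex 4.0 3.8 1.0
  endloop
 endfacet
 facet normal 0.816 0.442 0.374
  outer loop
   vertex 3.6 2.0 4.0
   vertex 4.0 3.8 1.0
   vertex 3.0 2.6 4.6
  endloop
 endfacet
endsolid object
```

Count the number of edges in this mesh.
15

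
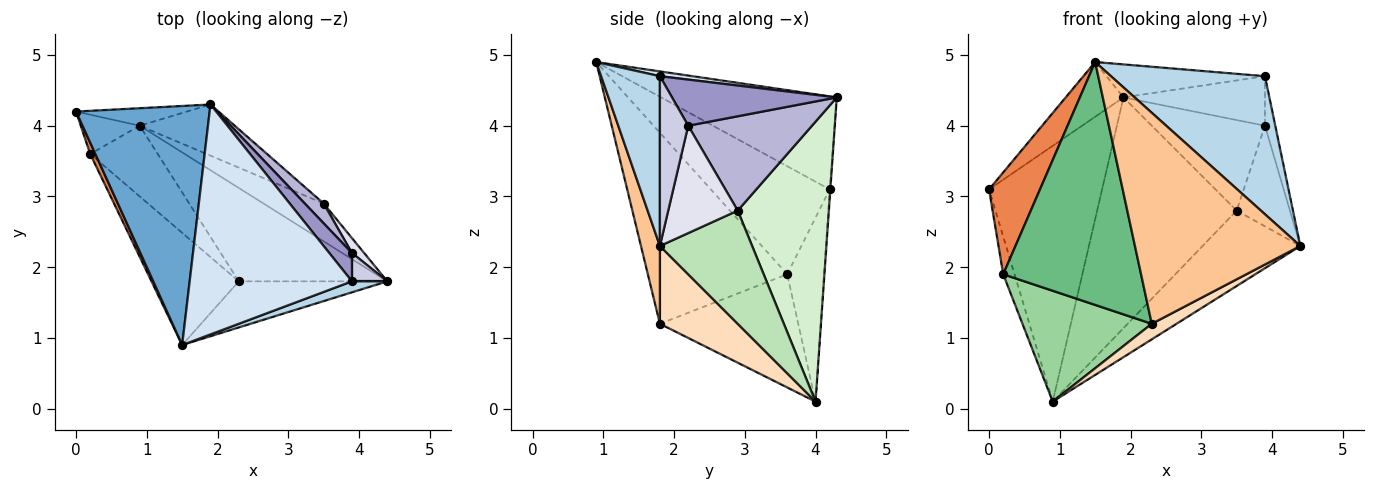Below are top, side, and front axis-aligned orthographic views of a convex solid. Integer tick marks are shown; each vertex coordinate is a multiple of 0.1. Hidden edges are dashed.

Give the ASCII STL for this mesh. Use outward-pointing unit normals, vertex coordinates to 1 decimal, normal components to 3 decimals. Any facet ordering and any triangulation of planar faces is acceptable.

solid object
 facet normal -0.562 0.185 0.807
  outer loop
   vertex 1.9 4.3 4.4
   vertex 0.0 4.2 3.1
   vertex 1.5 0.9 4.9
  endloop
 endfacet
 facet normal -0.006 0.998 -0.068
  outer loop
   vertex 0.9 4.0 0.1
   vertex 0.0 4.2 3.1
   vertex 1.9 4.3 4.4
  endloop
 endfacet
 facet normal 0.356 -0.932 0.074
  outer loop
   vertex 3.9 1.8 4.7
   vertex 1.5 0.9 4.9
   vertex 4.4 1.8 2.3
  endloop
 endfacet
 facet normal 0.029 0.142 0.989
  outer loop
   vertex 3.9 1.8 4.7
   vertex 1.9 4.3 4.4
   vertex 1.5 0.9 4.9
  endloop
 endfacet
 facet normal -0.918 -0.394 0.044
  outer loop
   vertex 0.2 3.6 1.9
   vertex 1.5 0.9 4.9
   vertex 0.0 4.2 3.1
  endloop
 endfacet
 facet normal -0.914 0.281 -0.293
  outer loop
   vertex 0.2 3.6 1.9
   vertex 0.0 4.2 3.1
   vertex 0.9 4.0 0.1
  endloop
 endfacet
 facet normal 0.111 -0.971 -0.212
  outer loop
   vertex 2.3 1.8 1.2
   vertex 4.4 1.8 2.3
   vertex 1.5 0.9 4.9
  endloop
 endfacet
 facet normal 0.459 -0.146 -0.876
  outer loop
   vertex 2.3 1.8 1.2
   vertex 0.9 4.0 0.1
   vertex 4.4 1.8 2.3
  endloop
 endfacet
 facet normal -0.676 -0.669 -0.309
  outer loop
   vertex 2.3 1.8 1.2
   vertex 1.5 0.9 4.9
   vertex 0.2 3.6 1.9
  endloop
 endfacet
 facet normal -0.670 -0.626 -0.400
  outer loop
   vertex 2.3 1.8 1.2
   vertex 0.2 3.6 1.9
   vertex 0.9 4.0 0.1
  endloop
 endfacet
 facet normal 0.645 0.683 -0.343
  outer loop
   vertex 3.5 2.9 2.8
   vertex 4.4 1.8 2.3
   vertex 0.9 4.0 0.1
  endloop
 endfacet
 facet normal 0.538 0.823 -0.182
  outer loop
   vertex 3.5 2.9 2.8
   vertex 0.9 4.0 0.1
   vertex 1.9 4.3 4.4
  endloop
 endfacet
 facet normal 0.711 0.611 0.349
  outer loop
   vertex 3.9 2.2 4.0
   vertex 1.9 4.3 4.4
   vertex 3.9 1.8 4.7
  endloop
 endfacet
 facet normal 0.730 0.668 0.146
  outer loop
   vertex 3.9 2.2 4.0
   vertex 3.5 2.9 2.8
   vertex 1.9 4.3 4.4
  endloop
 endfacet
 facet normal 0.922 0.336 0.192
  outer loop
   vertex 3.9 2.2 4.0
   vertex 3.9 1.8 4.7
   vertex 4.4 1.8 2.3
  endloop
 endfacet
 facet normal 0.790 0.606 0.090
  outer loop
   vertex 3.9 2.2 4.0
   vertex 4.4 1.8 2.3
   vertex 3.5 2.9 2.8
  endloop
 endfacet
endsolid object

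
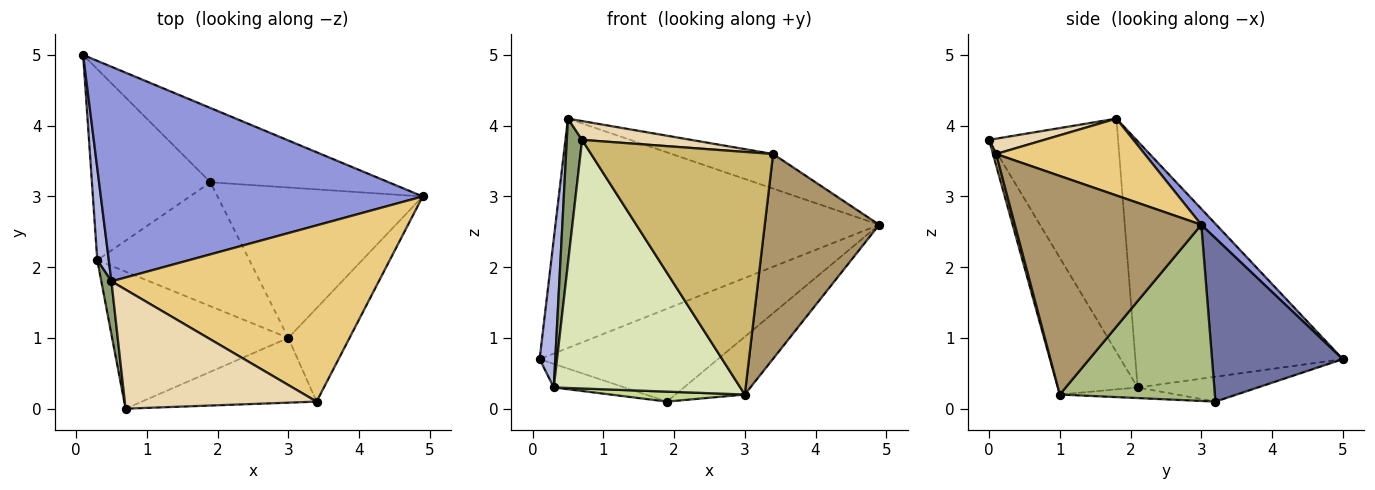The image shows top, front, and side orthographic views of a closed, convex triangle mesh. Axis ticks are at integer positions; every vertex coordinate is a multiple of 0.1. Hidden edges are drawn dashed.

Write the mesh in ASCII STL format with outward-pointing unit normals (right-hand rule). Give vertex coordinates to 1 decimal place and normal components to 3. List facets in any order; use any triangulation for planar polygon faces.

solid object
 facet normal 0.497 0.678 -0.542
  outer loop
   vertex 1.9 3.2 0.1
   vertex 0.1 5.0 0.7
   vertex 4.9 3.0 2.6
  endloop
 endfacet
 facet normal -0.204 0.120 -0.972
  outer loop
   vertex 0.3 2.1 0.3
   vertex 0.1 5.0 0.7
   vertex 1.9 3.2 0.1
  endloop
 endfacet
 facet normal 0.034 0.730 0.683
  outer loop
   vertex 0.5 1.8 4.1
   vertex 4.9 3.0 2.6
   vertex 0.1 5.0 0.7
  endloop
 endfacet
 facet normal -0.996 -0.075 0.046
  outer loop
   vertex 0.5 1.8 4.1
   vertex 0.1 5.0 0.7
   vertex 0.3 2.1 0.3
  endloop
 endfacet
 facet normal -0.992 -0.117 0.043
  outer loop
   vertex 0.5 1.8 4.1
   vertex 0.3 2.1 0.3
   vertex 0.7 0.0 3.8
  endloop
 endfacet
 facet normal 0.626 0.280 -0.728
  outer loop
   vertex 3.0 1.0 0.2
   vertex 1.9 3.2 0.1
   vertex 4.9 3.0 2.6
  endloop
 endfacet
 facet normal -0.069 -0.080 -0.994
  outer loop
   vertex 3.0 1.0 0.2
   vertex 0.3 2.1 0.3
   vertex 1.9 3.2 0.1
  endloop
 endfacet
 facet normal -0.351 -0.820 -0.452
  outer loop
   vertex 3.0 1.0 0.2
   vertex 0.7 0.0 3.8
   vertex 0.3 2.1 0.3
  endloop
 endfacet
 facet normal 0.829 -0.509 -0.232
  outer loop
   vertex 3.4 0.1 3.6
   vertex 3.0 1.0 0.2
   vertex 4.9 3.0 2.6
  endloop
 endfacet
 facet normal 0.017 -0.966 -0.258
  outer loop
   vertex 3.4 0.1 3.6
   vertex 0.7 0.0 3.8
   vertex 3.0 1.0 0.2
  endloop
 endfacet
 facet normal 0.271 0.185 0.944
  outer loop
   vertex 3.4 0.1 3.6
   vertex 4.9 3.0 2.6
   vertex 0.5 1.8 4.1
  endloop
 endfacet
 facet normal 0.079 -0.155 0.985
  outer loop
   vertex 3.4 0.1 3.6
   vertex 0.5 1.8 4.1
   vertex 0.7 0.0 3.8
  endloop
 endfacet
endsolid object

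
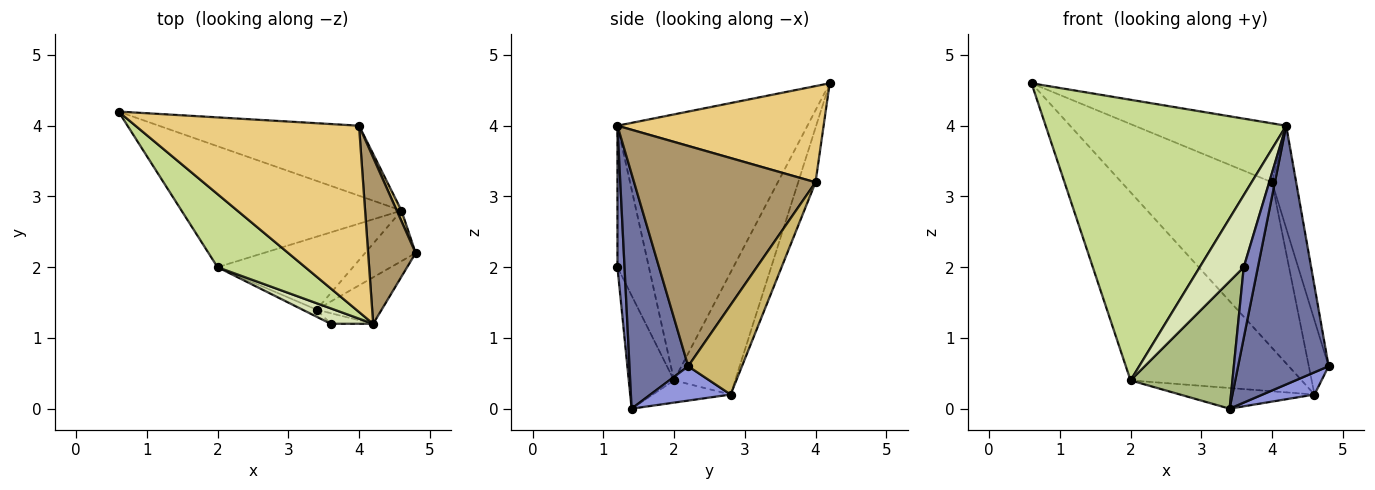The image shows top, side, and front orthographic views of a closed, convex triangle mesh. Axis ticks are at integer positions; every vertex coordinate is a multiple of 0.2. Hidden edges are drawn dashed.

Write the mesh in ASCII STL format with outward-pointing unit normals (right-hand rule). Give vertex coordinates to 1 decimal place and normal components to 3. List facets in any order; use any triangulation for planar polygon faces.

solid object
 facet normal 0.538 -0.830 -0.149
  outer loop
   vertex 4.2 1.2 4.0
   vertex 3.4 1.4 0.0
   vertex 4.8 2.2 0.6
  endloop
 endfacet
 facet normal 0.443 -0.886 -0.133
  outer loop
   vertex 4.2 1.2 4.0
   vertex 3.6 1.2 2.0
   vertex 3.4 1.4 0.0
  endloop
 endfacet
 facet normal 0.528 -0.342 -0.777
  outer loop
   vertex 4.6 2.8 0.2
   vertex 4.8 2.2 0.6
   vertex 3.4 1.4 0.0
  endloop
 endfacet
 facet normal -0.288 0.806 -0.518
  outer loop
   vertex 2.0 2.0 0.4
   vertex 0.6 4.2 4.6
   vertex 4.6 2.8 0.2
  endloop
 endfacet
 facet normal -0.156 0.269 -0.950
  outer loop
   vertex 2.0 2.0 0.4
   vertex 4.6 2.8 0.2
   vertex 3.4 1.4 0.0
  endloop
 endfacet
 facet normal -0.406 -0.913 -0.051
  outer loop
   vertex 2.0 2.0 0.4
   vertex 3.4 1.4 0.0
   vertex 3.6 1.2 2.0
  endloop
 endfacet
 facet normal -0.607 -0.769 0.200
  outer loop
   vertex 2.0 2.0 0.4
   vertex 4.2 1.2 4.0
   vertex 0.6 4.2 4.6
  endloop
 endfacet
 facet normal -0.573 -0.802 0.172
  outer loop
   vertex 2.0 2.0 0.4
   vertex 3.6 1.2 2.0
   vertex 4.2 1.2 4.0
  endloop
 endfacet
 facet normal 0.969 0.129 0.209
  outer loop
   vertex 4.0 4.0 3.2
   vertex 4.2 1.2 4.0
   vertex 4.8 2.2 0.6
  endloop
 endfacet
 facet normal 0.937 0.345 0.049
  outer loop
   vertex 4.0 4.0 3.2
   vertex 4.8 2.2 0.6
   vertex 4.6 2.8 0.2
  endloop
 endfacet
 facet normal 0.380 0.279 0.882
  outer loop
   vertex 4.0 4.0 3.2
   vertex 0.6 4.2 4.6
   vertex 4.2 1.2 4.0
  endloop
 endfacet
 facet normal -0.106 0.916 -0.387
  outer loop
   vertex 4.0 4.0 3.2
   vertex 4.6 2.8 0.2
   vertex 0.6 4.2 4.6
  endloop
 endfacet
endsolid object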